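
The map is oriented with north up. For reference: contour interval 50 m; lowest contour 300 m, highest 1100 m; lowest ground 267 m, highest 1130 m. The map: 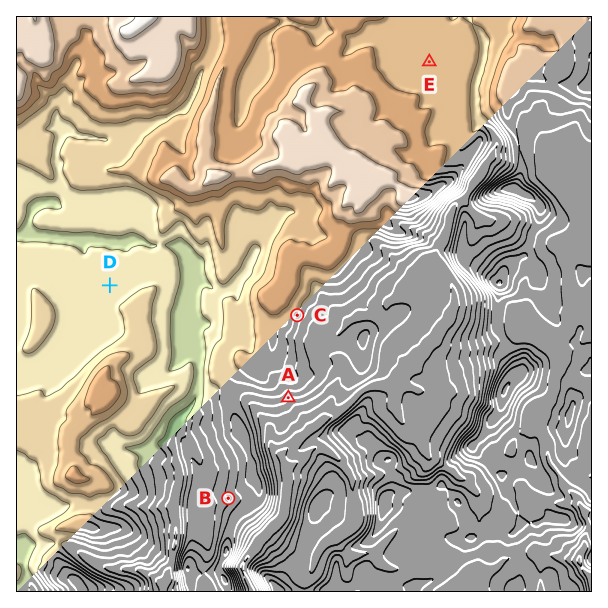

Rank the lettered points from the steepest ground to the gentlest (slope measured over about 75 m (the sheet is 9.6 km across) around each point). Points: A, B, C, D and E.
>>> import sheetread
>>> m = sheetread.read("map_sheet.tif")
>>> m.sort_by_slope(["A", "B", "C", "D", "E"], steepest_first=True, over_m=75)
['C', 'A', 'B', 'D', 'E']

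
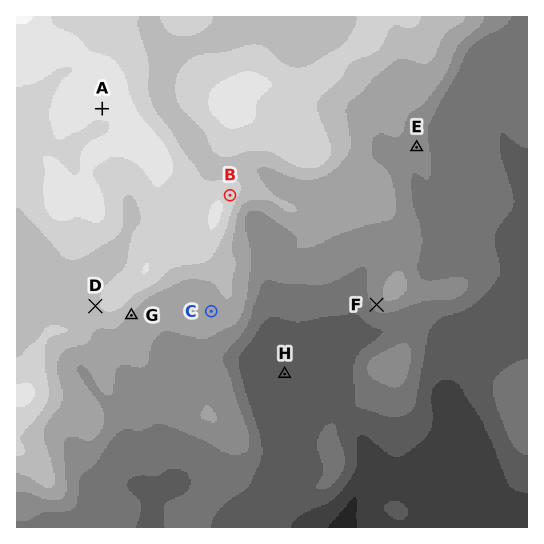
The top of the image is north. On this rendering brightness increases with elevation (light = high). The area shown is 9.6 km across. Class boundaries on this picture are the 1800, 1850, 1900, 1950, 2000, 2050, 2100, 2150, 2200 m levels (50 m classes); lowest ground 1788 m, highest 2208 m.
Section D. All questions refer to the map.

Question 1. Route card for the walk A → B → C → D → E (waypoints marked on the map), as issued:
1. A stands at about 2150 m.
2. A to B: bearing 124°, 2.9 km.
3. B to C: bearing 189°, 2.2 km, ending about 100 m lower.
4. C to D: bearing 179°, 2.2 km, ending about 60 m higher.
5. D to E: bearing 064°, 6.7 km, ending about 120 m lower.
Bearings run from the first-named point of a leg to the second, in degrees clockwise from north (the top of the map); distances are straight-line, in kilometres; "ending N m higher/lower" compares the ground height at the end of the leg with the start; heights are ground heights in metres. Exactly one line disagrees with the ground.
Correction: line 4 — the bearing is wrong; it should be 273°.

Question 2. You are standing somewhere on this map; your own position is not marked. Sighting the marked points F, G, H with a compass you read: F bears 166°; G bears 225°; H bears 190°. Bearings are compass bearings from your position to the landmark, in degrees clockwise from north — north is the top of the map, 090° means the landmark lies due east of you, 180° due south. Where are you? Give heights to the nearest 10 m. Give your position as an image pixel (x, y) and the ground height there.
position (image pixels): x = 330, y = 117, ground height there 2080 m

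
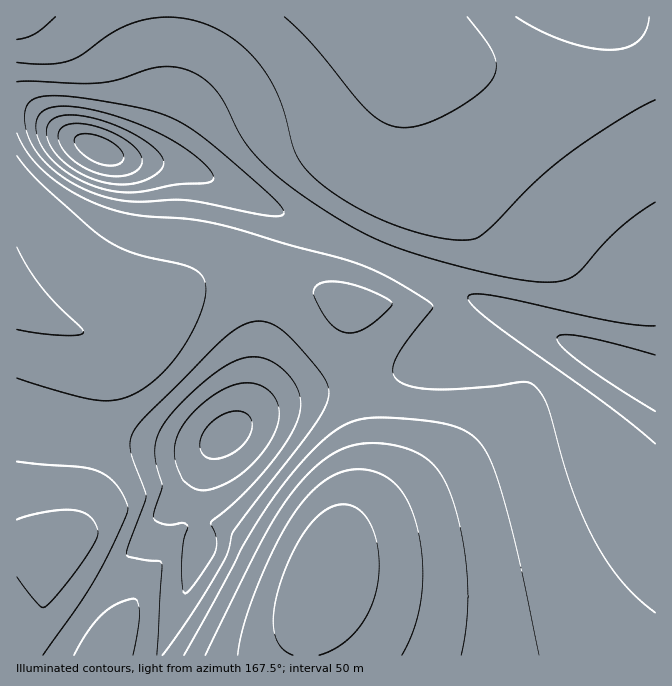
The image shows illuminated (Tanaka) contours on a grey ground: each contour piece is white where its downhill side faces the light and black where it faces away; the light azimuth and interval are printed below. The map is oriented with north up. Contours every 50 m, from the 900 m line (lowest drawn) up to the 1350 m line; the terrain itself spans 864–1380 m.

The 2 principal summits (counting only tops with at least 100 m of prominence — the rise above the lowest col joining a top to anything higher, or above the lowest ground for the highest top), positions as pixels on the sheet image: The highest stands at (98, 148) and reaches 1380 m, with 516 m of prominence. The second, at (225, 435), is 1267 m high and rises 182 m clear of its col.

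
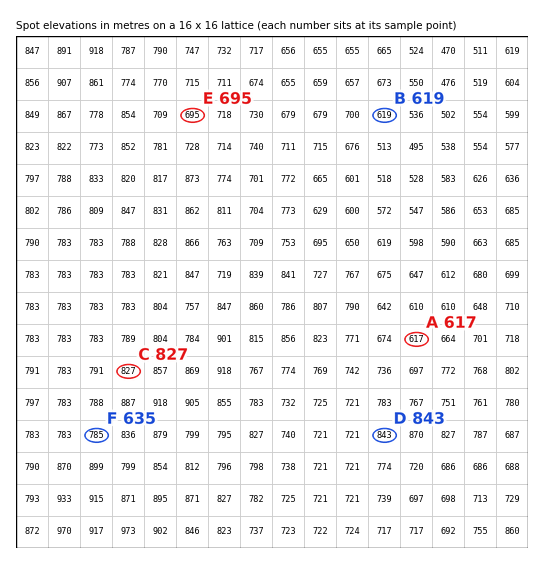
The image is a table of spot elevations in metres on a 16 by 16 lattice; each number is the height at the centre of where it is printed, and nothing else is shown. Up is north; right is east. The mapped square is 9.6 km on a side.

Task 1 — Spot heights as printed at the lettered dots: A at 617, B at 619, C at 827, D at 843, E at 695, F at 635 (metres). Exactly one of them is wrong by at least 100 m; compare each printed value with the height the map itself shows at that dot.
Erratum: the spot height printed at F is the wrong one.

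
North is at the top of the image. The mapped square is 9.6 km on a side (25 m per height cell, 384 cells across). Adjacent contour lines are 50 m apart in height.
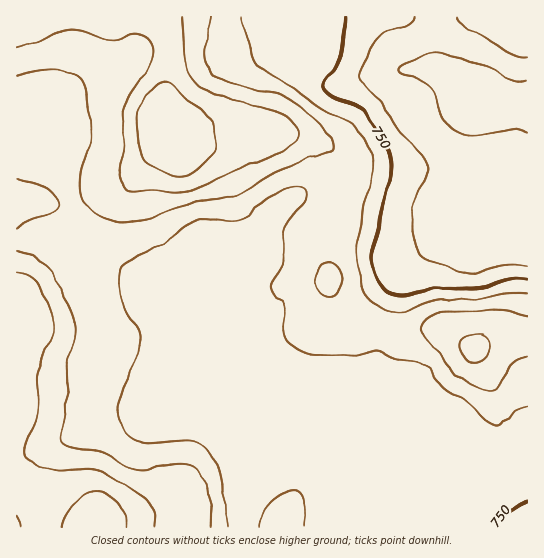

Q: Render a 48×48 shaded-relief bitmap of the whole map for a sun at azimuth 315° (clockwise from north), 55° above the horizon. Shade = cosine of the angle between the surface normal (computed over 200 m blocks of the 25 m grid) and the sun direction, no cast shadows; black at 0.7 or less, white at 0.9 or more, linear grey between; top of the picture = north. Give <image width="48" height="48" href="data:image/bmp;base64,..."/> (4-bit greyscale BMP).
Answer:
<image width="48" height="48" href="data:image/bmp;base64,Qk32BAAAAAAAAHYAAAAoAAAAMAAAADAAAAABAAQAAAAAAIAEAAATCwAAEwsAABAAAAAAAAAAAAAAABEREQAiIiIAMzMzAERERABVVVUAZmZmAHd3dwCIiIgAmZmZAKqqqgC7u7sAzMzMAN3d3QDu7u4A////AJmau7qXZniZdTWKy6h4mZmId4iZmZmId5mavLuYd4iZdTV6vLmIiamId4iZmZmId5mavMupiJmphUV6u7qYiamYh3iJmYiHd6qqvMupmqqqhkV6u7qYiZmZiIeImZiHd6q7vMuqq7u6l1WKqqqZmZmZmYd4mZmHd6q7zMuqvMzLqGaKqpmZmZmImZh4mqqYd4mavMuqq83MqHeKqpmZmZmImqmIiqqYh3d5q7upq8zMuYiaupmZmZmYmaqYmaqpiGVniaqZmrvMupmauqmZmZmZmaqpmaqZiFVWeJmYiaq7qpmZq6qpmZmZmZmZmamIiGVVZ4iIiJmqqZmZmqqqmZmZmZmZiZl2Z3ZVZ3eHd4iZmZmZmZqqqZmZmZmYiIh1ZndmZ3d3d3iZmZmZmZmZqZmYiImYd3dlVndmZ3iHd3eJmZmZmZmZmZiId3iZhmZlZnZmZ3iHd3d4mZmZmZmIiHeId2eal2ZVZmZVVniHd3d3iZmZmZh3Zmd4iHeJmXZUVnZUVniId3d3iZmZmZh2ZmZ3iYd5qpdlVodURXiIh4iHiZmZmqmYd3ZniamZq6mGZ4hlVniZiIiIiJmZmrupmId3iru7u7upiIh2ZniZmZmIiJmZmru6mYiJm97t3NzLqoh2Z4iIiZmZiIiZmaqqmIiZrO//7u7cu4h2eIiIiZmZmIiZmZqql3d4rN//7v/+3Jh2eIiHeJmZmYiaqqqqmGVnms3u3e//7amHiJiHd4mZmZmau7u7qWVGiavMzN7/7rqYiIiHdniJmZmaq8y7unRFeJqqqqzN3bqYiId3ZVZ4mZmZqry7qnQ0Z4mZmZqru5mYiId3ZVVWiZmImru6qYUzV4iZmZmZmYiIiIh3ZlRFZ4h3ibu7qoUzRniZmZmZmHd4iIiHZmVEVmdmebzLqpZDRniJmZmZiIiIiJiHZmUzNFVVV6u7upZERWeImZmIiJiImZmYZVUxEkVDRXmrqpZDRWeIiZmIiJmZmaqpdlUyATRDI1eaqpdDRWZ4iZmYiKmZmqu7l2ZUISNEIiRomZdDNWZ3iZqpmZmZmrvMuXd3UzNEMhJGiZdURWd4iaqqqZmZmavNy4iIh1REQyIkaIhlVniImaq6qpmZmavN3Jd4iHdmZUM0aIhmZ4iZmqu7qpmZmaq83KdniIiHd3ZVaJhmeImZmqq7upmZmZq83bh2eJmZmZh3ial2eImZmaqqqpmZmaq97sqHiJqqqqmImrqHeImImZqqqpmZmaq9/+uZmau7u7qYmrqYiJmIiZmZmZmZmZq87/ypmru8zLqYmaqZmZmYiZmZiJmZmZqr3/2oiau7u7qYh3iImZmZiJmYh3iIiZmZve2neJqqqqmYdlVniZmZiIiIdlZneIiIm9ymVoiZmYiIdlRFZ4iIiIiHdlVWd4iHibuWVWeIiIeIh2VEVmd4h3d3dlVVZ3d3eJqWVWd4iIiIh2ZVVVVnd3d4d2VVZnd2Z5mGVWZ4iZmYh2ZndmVniIiJiGZmZ3d2Z4mGVmZ4iZmYh2Znh2ZniIiZmQ=="/>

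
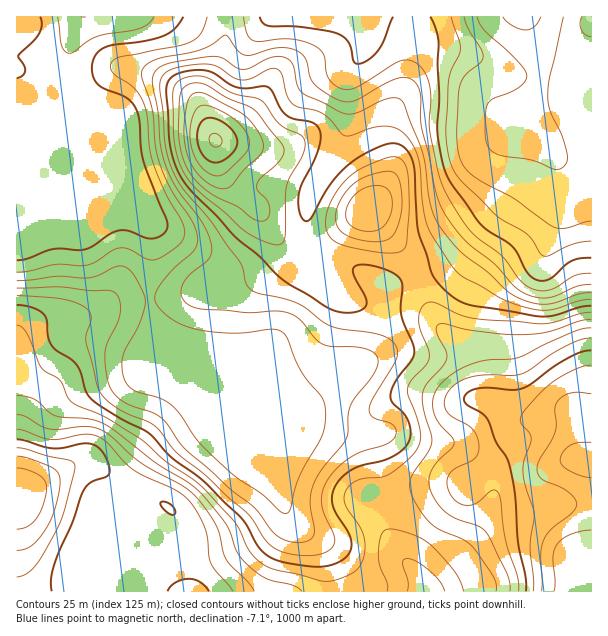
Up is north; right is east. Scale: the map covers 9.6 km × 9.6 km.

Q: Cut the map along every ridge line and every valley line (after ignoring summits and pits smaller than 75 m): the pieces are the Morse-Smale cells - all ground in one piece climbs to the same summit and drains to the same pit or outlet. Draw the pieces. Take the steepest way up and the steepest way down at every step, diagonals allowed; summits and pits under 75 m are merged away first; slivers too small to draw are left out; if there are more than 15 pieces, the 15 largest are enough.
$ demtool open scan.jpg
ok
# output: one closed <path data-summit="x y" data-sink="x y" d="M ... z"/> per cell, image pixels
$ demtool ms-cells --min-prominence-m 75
<path data-summit="570 555" data-sink="524 17" d="M591 16l-65 1 12 48 0 39-20 48 0 13-6 24-10 18-49 53-12 8-55 20 0 26-2 15-8 19-14 16-48 34-113-48-2 1 37 39 50 122 6 9 28 25 4 6 4 17 2 23 262-1z"/><path data-summit="17 486" data-sink="524 17" d="M150 301l-31 1-32 14-43 4-18 8-7 8-3 11 0 244 313 1-1-23-4-17-4-6-20-17-14-17-50-122-59-60-13-8-13-13z"/><path data-summit="215 140" data-sink="524 17" d="M363 16l-137 1-2 30-4 15-16 31 0 18 13 33 0 12 6 18 6 9 31 29 17 25 5 14-10 14-21 13-38 6-36 12-27 4 1 9 13 13 19 12 17 16 114 48 48-34 11-11 6-11 7-28 0-15-13-18-13-10-37-18-11-13-5-12 0-22 3-11 30-48 6-13 3-17-1-39 4-12 12-16 3-14z"/><path data-summit="368 210" data-sink="524 17" d="M525 16l-161 1 3 16-1 12-4 8-10 13-4 12 1 39-3 17-6 13-30 48-3 11 0 22 5 12 11 13 45 23 16 19 5-9 45-15 19-11 55-62 9-24 1-22 20-48 0-39z"/><path data-summit="215 140" data-sink="83 17" d="M225 16l-144 0-9 23-4 14 0 22-2 9 0 11 4 10 10 9 6 1 23 25 23 57 18 25 0 78 27-4 36-12 38-6 21-13 10-14-5-14-17-25-11-8-20-21-6-9-6-18 0-12-13-33 0-18 16-31 4-15z"/><path data-summit="17 486" data-sink="83 17" d="M65 90l-32 30-17 6 1 220 3-13 15-9 16-5 36-3 32-14 31-2 0-78-18-25-23-57-23-25-6-1-10-9z"/><path data-summit="570 555" data-sink="83 17" d="M80 16l-64 1 1 109 4 0 12-6 33-31 2-14 0-22z"/>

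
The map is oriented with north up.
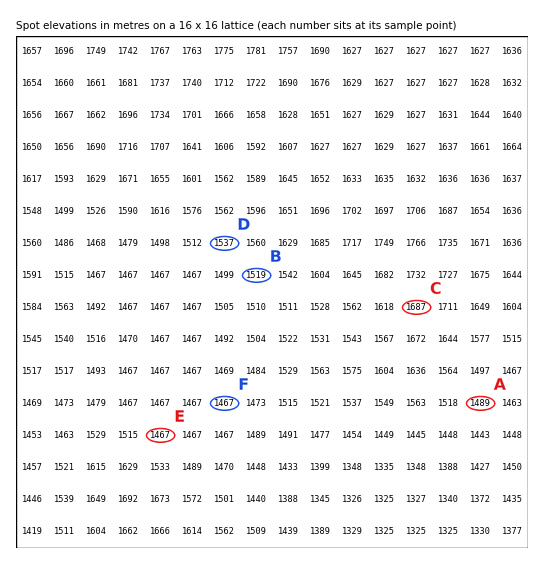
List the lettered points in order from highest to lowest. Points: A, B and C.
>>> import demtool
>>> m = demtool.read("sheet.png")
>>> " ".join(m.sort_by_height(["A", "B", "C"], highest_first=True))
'C B A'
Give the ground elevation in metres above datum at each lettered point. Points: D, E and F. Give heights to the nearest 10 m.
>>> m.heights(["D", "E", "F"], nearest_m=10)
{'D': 1540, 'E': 1470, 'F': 1470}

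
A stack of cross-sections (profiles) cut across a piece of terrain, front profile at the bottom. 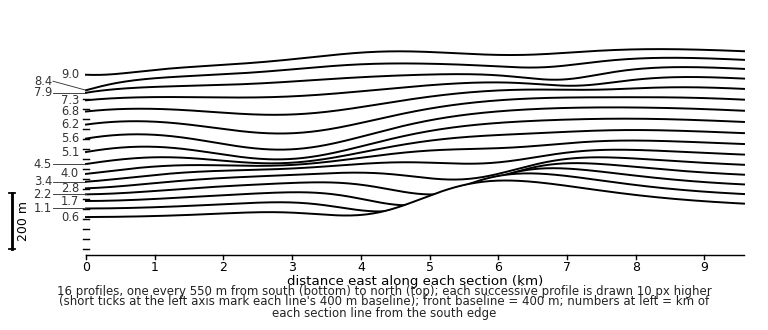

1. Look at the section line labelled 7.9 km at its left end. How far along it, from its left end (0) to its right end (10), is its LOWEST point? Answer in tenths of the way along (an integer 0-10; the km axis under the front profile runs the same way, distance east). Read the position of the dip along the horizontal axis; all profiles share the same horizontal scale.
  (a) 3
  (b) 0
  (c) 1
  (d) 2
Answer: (b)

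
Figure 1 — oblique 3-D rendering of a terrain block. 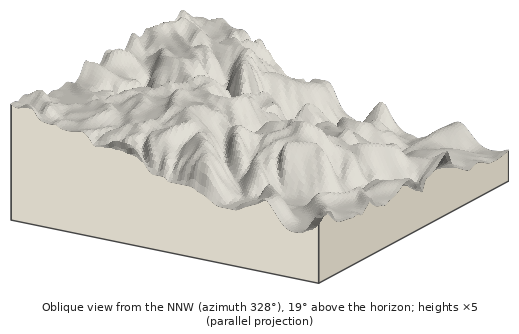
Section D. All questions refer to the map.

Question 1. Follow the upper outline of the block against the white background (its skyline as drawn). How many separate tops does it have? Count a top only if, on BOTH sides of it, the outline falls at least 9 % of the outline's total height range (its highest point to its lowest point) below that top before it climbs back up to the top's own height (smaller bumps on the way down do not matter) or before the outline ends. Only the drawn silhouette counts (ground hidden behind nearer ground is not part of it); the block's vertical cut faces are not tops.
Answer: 3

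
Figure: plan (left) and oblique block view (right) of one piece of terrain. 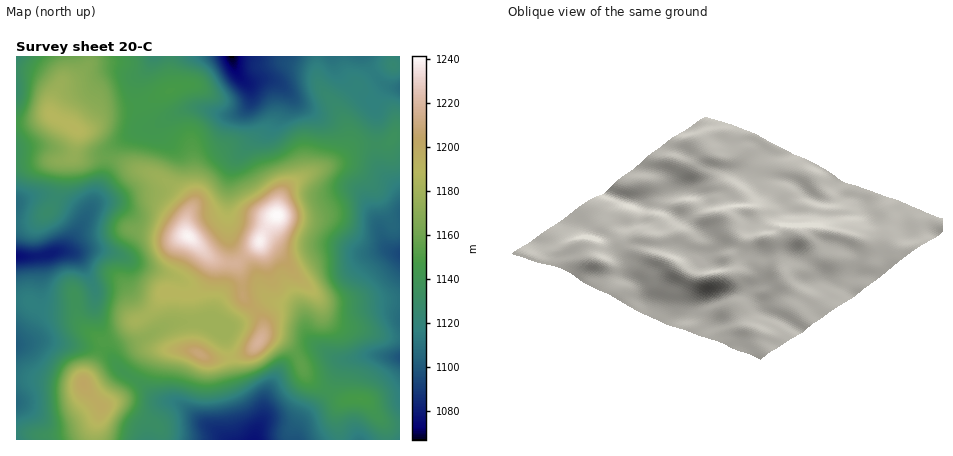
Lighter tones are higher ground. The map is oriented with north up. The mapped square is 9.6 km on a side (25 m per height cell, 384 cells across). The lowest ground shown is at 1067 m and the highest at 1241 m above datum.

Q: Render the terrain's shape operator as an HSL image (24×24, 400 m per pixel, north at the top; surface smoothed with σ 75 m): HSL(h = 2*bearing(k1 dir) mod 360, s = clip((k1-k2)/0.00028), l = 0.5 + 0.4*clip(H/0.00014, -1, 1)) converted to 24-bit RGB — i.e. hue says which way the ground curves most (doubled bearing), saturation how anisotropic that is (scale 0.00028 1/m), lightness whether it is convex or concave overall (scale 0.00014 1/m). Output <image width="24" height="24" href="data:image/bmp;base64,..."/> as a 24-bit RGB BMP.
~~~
<image width="24" height="24" href="data:image/bmp;base64,Qk32BgAAAAAAADYAAAAoAAAAGAAAABgAAAABABgAAAAAAMAGAAATCwAAEwsAAAAAAAAAAAAAo7rikoXidxrWtH6FzaqS7fCNKn2NOj+abouxu8ixd5GoVkWRgUplkIhqX4GHN1yVvJqXgl2ddViSt6NwtrdqTy9eoLtqns2nj4xYai9WjSh4yslqmbd29+HUujlmFHx0UbeqspqNojNXURcXb34wbI1CYY1VMldhjX5ImG9LRFJdyK6CtWBTQ22PmOysa6y7eHtONzZrdzWk59WtediLsuzi69L5RSP2ZTknWT4VZQ8ZrnFeiaBxZZ9QOpU3IzRWklRtsFhAP6tfWNaqsqTeqcDpqNO/aVGBgoygK1CdG0DH7+Lc1/TZLtOafSAzjgA5qjBYlEqDd2COu4xMmKpEmopLmZsoBi0eKEV41b2poejJOr3AX5x1h6JiqnZjk2KhiZKdQl2UDaS1zvXW9trVkw5KOwkjlzM5o1JPkktJdTtl2eWgwNT3qVf7+HB4C6kzADMxp/CflMmiTFuBXIRQeZlmhZ5um1dbjYlaVXhlKYMxV3AAlFMArxw1aTGPkKTKkpTw0c3+zNf/zfb+a1byZgD4/8z2+tHxAICbE/9jiEs9bCcol5c3ZngjbGMbgHwikpRhZ3FZckpTkKJag82dljm6szp1a9FBJoU3Spk2b68xsW8fbyoxJEpTw9BC/8zNjYTnKEqBhiRfYrBohLC7iofGkrXYan7TjJeAX3ucWGWgjciHRr2RaxGRt8HX1cDerl6sU3lHeoU9g4NGfF5bXTA2GIcS5fiP3maIRCJrkTuSmuCEQa2sdaKXlIRpdFBjm6ijVmmha1SOxdeGLY+UIx5ps9qDkkeD32eHm3ShdX+omHZmTElrmVy+mO+0k446zmQxfRx1Vsxyv/XRM0W5a2ubgGOOgG2WpKeuUEitZmDA3+vccBaqNiNwoNxuNzmKx6auwZrIn0inuTNRiYxKMrNDvMlYgEVysHF3cULPzP/mYLzGUjWQoWeok2afeHyWkIe6XVe/YanN0KKVfgCcstLjmNDETSd3oFQenUgAWi4erY1Fe8mVZtDPpVxDjaA2RIhuo/W9wMRXgUk9N0ZQeWtii315dYOIMzAAJTMAHDADRTEJP1giqZ4VYicAOBoVqiRZ4LGRW5qcnPLCjO32ZBvt/xGjseOXNtR6MtczdkNZsXZoPz1hWnFLcIVXf2ZFoonWzLKOJ4JXMZN9QF2byiu00piYJKfnMGfq8Nvv2OXzyvvpRzKKHRBM5Jfo9tXW5LxYMm4iOl4/oWY8b1xJTKt/WUaHq2xuimjE4LDJmZXEK6ClIGGBOWvQ6+DrZjnDI4GGhb2S+vTRooo3XTNjIiBjgJE69Id39OLXh8PjEDy4sXy+nbS+SY6nSDVmhq98Tn97vaKO0pCcjFWQJ1xcHFw1l3oerD0yOrVhIJZm982634GSLofBCh27ZaDr69ny8vDZzIHfOhB5fIeguaOgfyqJjU9wX55SbnsyZ3capXAVq24oKUonJz06aIQ6XcZEhKtfLodKHNIp79S+Pz+XJT1tNH1XaKFN/97M2wAxSTgpXZ87g1xAhjWFj66skGianmjJyluxv6puwYWBXIK7Em+chMrLk8/OktHVgdHfR6i1zMNhmkyALUxpZHZ8Npxf1rBo/3zY5qDyrm/ESliHYJ6eb2GLo19fWk+vpJ/dvazn1qPidIrWMG/nZdfjkdPUc7+qhTlDeFQ5xMhAeEdFQGVJOYNUVpZogG5Sso1TuoJy34zauF/VkGeidlKJo6+LeXFLfHUig2gf0bFIw7lNHow3KH44d3s4eFg2e01QjJdwqrd6VGKhioC0SqOfPm9CUG5tuK+FnJN3lFJhplRqn3enYVe9xJeUjDHUw4epktnOotvZu6vZypPTOG2IW3R0cYFpYZGJiKyho8KlR4SgSqKul07HvG2qNYhygK9xoFRmjEJSrKF1fqeTRD+C17KUNxCr8OPblsm0dqOAh11swpZ6V0ifa1uOkHhyd5NMWZUniGQTdVUVHaASGU1MtG1ijqd4Q2k4iyUhl69Shbx2h1lZS0Vnp9V8FyVD5eubwotjhIFae2Vlt8KLVkSLZV2TmHaktoiuuWSweKPFwfnuaJvwLxFsg6BXm2pNYCJRr7pshs2UmmNjiVtmY5yJgMRAN4uVcsRh05qao4KobJhqnLdqbkFyVIdzY3eglo6pkaDP2u7sj9WlLgU1eyVIc4pIfE1ESFqVr9iiZ6BokF+Dipafj0du0402fI7BdKiiprR9tm62zJu2dnO7aGDIgrG/NG2StrV9Xqs5ydodomMlHAEysY2TgXGqhZy3R3ezv8uPdFuagJ6UeWWWhFDH3ufn"/>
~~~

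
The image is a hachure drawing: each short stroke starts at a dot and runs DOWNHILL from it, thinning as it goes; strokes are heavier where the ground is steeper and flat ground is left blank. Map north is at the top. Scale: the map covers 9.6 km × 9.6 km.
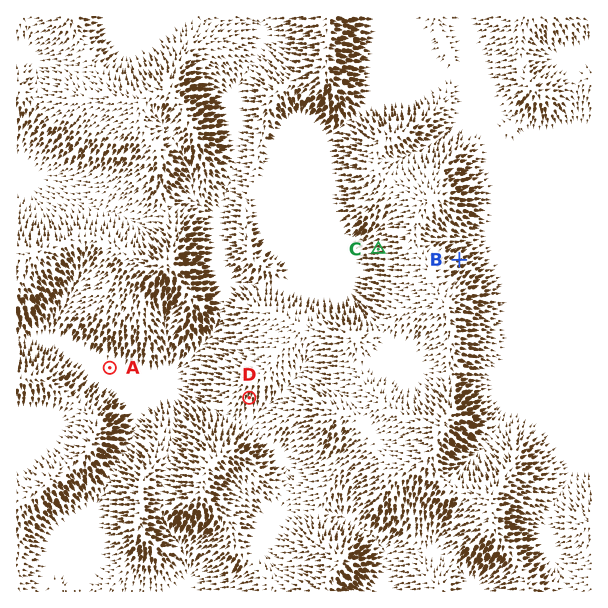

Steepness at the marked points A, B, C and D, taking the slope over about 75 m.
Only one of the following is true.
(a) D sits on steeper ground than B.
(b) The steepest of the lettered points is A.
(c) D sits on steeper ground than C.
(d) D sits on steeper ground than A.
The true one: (d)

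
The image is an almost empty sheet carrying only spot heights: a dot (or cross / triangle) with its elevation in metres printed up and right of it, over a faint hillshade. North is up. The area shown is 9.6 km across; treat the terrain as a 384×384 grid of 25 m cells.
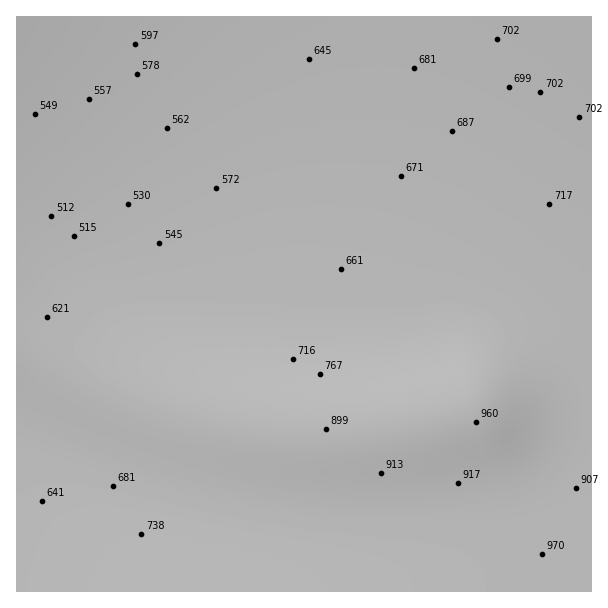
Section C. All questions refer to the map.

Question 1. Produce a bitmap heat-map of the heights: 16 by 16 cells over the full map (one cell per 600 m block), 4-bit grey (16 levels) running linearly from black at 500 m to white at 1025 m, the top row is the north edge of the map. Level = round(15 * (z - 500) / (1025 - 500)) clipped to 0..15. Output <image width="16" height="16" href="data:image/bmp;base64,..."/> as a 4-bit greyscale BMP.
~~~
<image width="16" height="16" href="data:image/bmp;base64,Qk32AAAAAAAAAHYAAAAoAAAAEAAAABAAAAABAAQAAAAAAIAAAAATCwAAEwsAABAAAAAAAAAAAAAAABEREQAiIiIAMzMzAERERABVVVUAZmZmAHd3dwCIiIgAmZmZAKqqqgC7u7sAzMzMAN3d3QDu7u4A////AGZ4mqvM3e7uVWeJmrvM3d1FVniaq7zMzDRWeJq8zMy7NGeJq7zN3LpFZ3iJmrvMqVVVVWZ3iaqZQzMzRVZniIghEiM0RWZ3dxERIjNFVmZ3ABESM0RVZmYRESIzRFVmZhERIjNEVVZmIiIjM0RVVmYiIjM0RVVmZjMzM0RVVWZm"/>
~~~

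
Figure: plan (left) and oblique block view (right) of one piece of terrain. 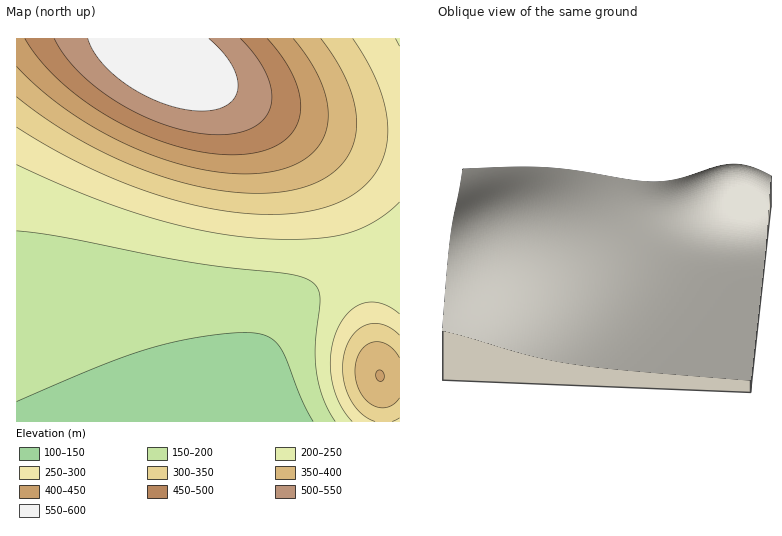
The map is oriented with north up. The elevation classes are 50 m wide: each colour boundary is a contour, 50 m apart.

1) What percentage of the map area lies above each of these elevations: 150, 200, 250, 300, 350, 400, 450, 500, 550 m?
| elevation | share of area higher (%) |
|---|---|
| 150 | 87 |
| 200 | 66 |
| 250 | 52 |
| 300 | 40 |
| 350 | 30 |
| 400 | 22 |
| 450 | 16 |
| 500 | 10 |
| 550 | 5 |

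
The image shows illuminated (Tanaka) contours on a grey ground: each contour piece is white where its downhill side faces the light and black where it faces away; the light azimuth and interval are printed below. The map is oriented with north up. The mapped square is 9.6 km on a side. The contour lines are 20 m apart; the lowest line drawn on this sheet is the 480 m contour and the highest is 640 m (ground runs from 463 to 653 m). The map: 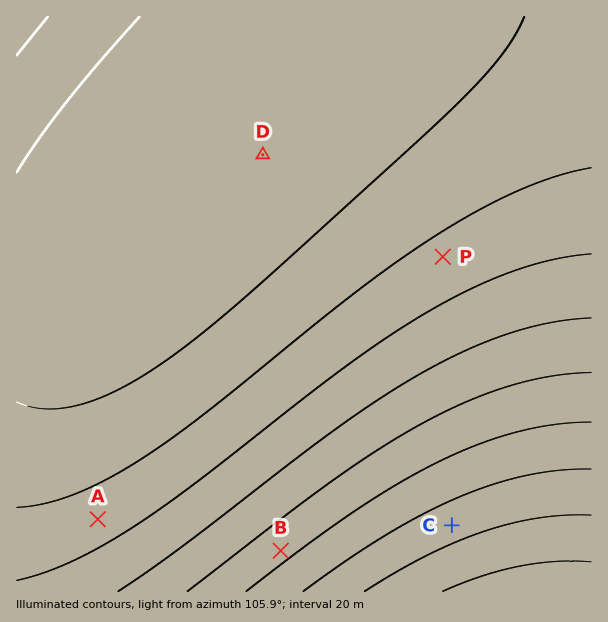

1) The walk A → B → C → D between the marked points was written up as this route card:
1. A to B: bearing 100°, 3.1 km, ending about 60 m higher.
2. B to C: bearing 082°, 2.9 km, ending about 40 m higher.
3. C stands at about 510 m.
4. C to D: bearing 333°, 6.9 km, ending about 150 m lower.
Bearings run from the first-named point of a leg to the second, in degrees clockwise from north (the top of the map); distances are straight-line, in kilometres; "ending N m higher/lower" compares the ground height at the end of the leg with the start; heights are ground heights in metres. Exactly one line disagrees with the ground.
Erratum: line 3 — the height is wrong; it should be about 610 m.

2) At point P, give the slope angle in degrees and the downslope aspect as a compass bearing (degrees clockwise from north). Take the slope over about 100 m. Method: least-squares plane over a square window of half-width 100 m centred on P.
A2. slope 1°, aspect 329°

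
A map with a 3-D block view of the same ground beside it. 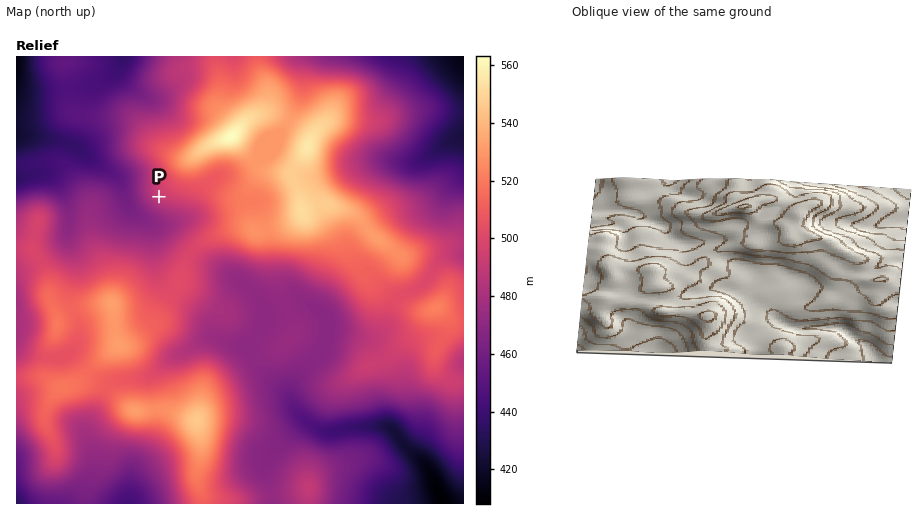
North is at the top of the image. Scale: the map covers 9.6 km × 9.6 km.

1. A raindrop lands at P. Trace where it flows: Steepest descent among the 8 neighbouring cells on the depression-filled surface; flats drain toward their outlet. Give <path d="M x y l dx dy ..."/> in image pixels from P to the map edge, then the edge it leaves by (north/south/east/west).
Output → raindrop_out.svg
<path d="M159 197l-16 16-7 0-9-8-2-6-2-12-5-8-8-8-8-5-24-18-7-4-7-2-3 0-1-1-17-2-1-1-17 0-1-1-7 0"/>
exit: west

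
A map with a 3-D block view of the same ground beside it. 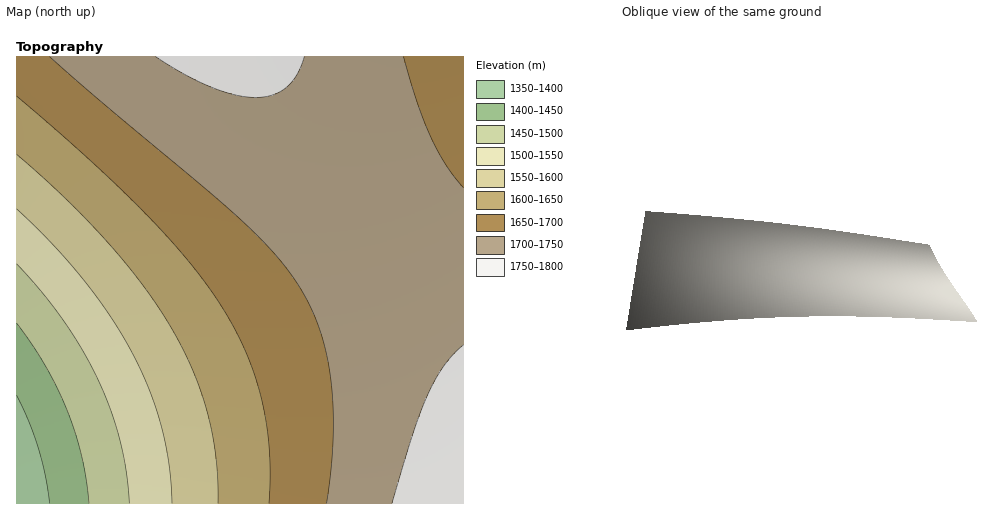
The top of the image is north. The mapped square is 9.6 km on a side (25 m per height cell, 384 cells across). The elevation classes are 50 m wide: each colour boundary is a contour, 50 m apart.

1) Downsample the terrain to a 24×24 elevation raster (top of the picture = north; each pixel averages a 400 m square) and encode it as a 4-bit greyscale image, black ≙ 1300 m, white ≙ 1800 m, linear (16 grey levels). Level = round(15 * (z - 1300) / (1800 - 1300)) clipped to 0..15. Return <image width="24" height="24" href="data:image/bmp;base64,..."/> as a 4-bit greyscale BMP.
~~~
<image width="24" height="24" href="data:image/bmp;base64,Qk2WAQAAAAAAAHYAAAAoAAAAGAAAABgAAAABAAQAAAAAACABAAATCwAAEwsAABAAAAAAAAAAAAAAABEREQAiIiIAMzMzAERERABVVVUAZmZmAHd3dwCIiIgAmZmZAKqqqgC7u7sAzMzMAN3d3QDu7u4A////ACNEVmeImaq7zN3u7yNEVmeImaq7zN3e7yNEVmeImaq7zN3e7jNFVneImaq7zN3e7jRFZneJmqu7zN3d7jRFZniJmqu7zN3d7kRVZ3iJmqu8zN3d7kRWZ3iZqqu8zM3d3kVWd4iZqru8zN3d3VVmeImaqrvMzN3d3VZneImaq7vMzN3d3WZ3iJmqu7zMzN3d3Wd4iZqqu7zMzd3d3XeImaqru8zMzd3d3XiJmaq7vMzM3d3d3IiZmqu7zMzN3d3dzImZqru8zM3d3d3czJmaq7vMzN3d3d3czJqqu7zM3d3d3d3MzKqrvMzN3d3d3d3MzKq7zMzd3d3d3d3My7u8zN3d3d3d3d3My7vMzd3d7u7t3d3My7zM3d3u7u7t3dzMuw=="/>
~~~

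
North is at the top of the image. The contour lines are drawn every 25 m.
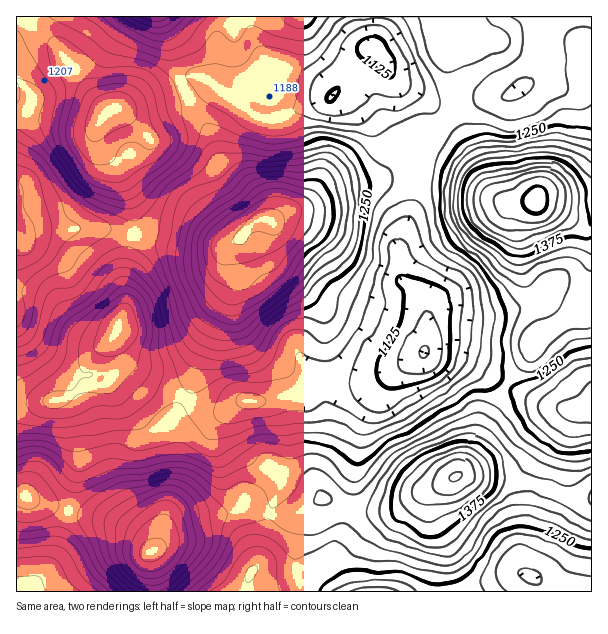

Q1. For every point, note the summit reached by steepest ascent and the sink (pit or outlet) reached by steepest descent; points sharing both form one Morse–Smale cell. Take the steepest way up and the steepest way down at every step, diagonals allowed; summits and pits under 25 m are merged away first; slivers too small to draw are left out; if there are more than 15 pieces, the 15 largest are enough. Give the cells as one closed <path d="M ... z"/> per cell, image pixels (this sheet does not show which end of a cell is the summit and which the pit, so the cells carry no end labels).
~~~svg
<path d="M407 152l-6 0-20 23-9 5-40 8-27 18-12 4-20 10-9-2-10 5-13 13-9 16 2 32-34 69-7 28-7 17 2 2 22 9 17 0 15-7 22 0 20-6 13-2 5-4 12-16 27 0 22 4 35-10 26-15 3-9 0-33-7-15-17-15-5-24 0-14 17-42 6-37-1-7z"/><path d="M426 158l-5 1-6 42-17 42 4 35 18 18 7 15 0 33-3 7 38 9 44 24 20-25 9-20 5-5 35-20 17-2 0-81-8-2-24-18-23-9-31 0-9-3-32-24z"/><path d="M428 352l-38 20-27 6-22-4-27 0-14 18-35 9 10 1 7 6 6 24 0 26-6 16 0 9-11 26 1 5 22 0 20-9 7-6 33 11 38 1 12-5 15-12 33-14 12-13 23-50 13-19 6-14-44-24z"/><path d="M18 16l-2 1 0 63 15 13 1 9-2 5 15 7 42 10 6 0 9-4-5 8 0 12 6 12 13 13 6 14 11 33 1 23 45 12 33 1 28-10 14-15 11-5-9-21-36-35-14-34-8-12-19-36-26 11-27 15-18 3-17-16-12-19-15-17-8-12z"/><path d="M372 49l-7 3-13 13-10 21-12 12-19 5-36 17-9 0-12-5-51-37-11-2-12 5 18 35 8 12 14 34 36 35 6 10 2 9 3 4 6 0 20-10 12-4 27-18 40-8 9-5 20-23 21 6 8-24 0-26-13-14-15-8-10-9-7-15z"/><path d="M591 16l-46 0-3 14 2 29-16 24-10 8-12 6-26 1-24 7 7 32 13 22 12 29 7 8 12 6 30 0 12 4 11 5 27 19 5 0z"/><path d="M470 475l-14 0-19 13-7 12 2 16 12 32-4 21 1 23 151-1-1-93-16 1-44-15-45-4z"/><path d="M96 228l-63 2-17 4 1 170 43-4 21-12 16-2-7-1-4-4-1-12 6-12 23-21 8-21 4-9-2-31 9-39-10-4z"/><path d="M114 336l-2 3 0 9 3 8 0 15-3 7-8 7-18 1-25 13 6 5 5 10 7 42-11 54 22 7 14 1 21 8 13 8 8 8 6 10 8-12 4-24 11-33 1-25-1-20-5-18 14-19 0-3-34-16-16-12-10-10-9-18z"/><path d="M135 235l-3 4-5 16-3 20 2 31-11 27 0 9 9 18 10 10 16 12 20 8 15 8 7-12 8-33 32-65 0-36 6-12-26 8-24 0z"/><path d="M186 398l-16 22 5 18 1 32-1 13-13 47-1 11 9-15 7-4 17-5 22-1 26-8 9 0 19 6 12-31 0-9 6-16-2-35-4-15-7-6-33 0-15 7-17 0z"/><path d="M32 108l-7 6-9 20 0 99 80-5 36 7 2-4 0-10-7-30-11-26-13-13-6-12 0-12 3-6-7 2-13-2-35-8z"/><path d="M509 385l-4 1-5 12-13 19-23 50-7 7 13 1 16 5 38 2 45 16 21 1 2-2 0-90-10 2-28-1z"/><path d="M159 16l-140 1 34 25 26 32 12 19 14 15 8 1 13-3 27-15 18-6 9-5-5-11-5-25z"/><path d="M251 508l-9 0-26 8-22 1-17 5-7 4-10 17-9 9 3 39 146 1 1-5-5-19-42 1 5-8 11-46z"/>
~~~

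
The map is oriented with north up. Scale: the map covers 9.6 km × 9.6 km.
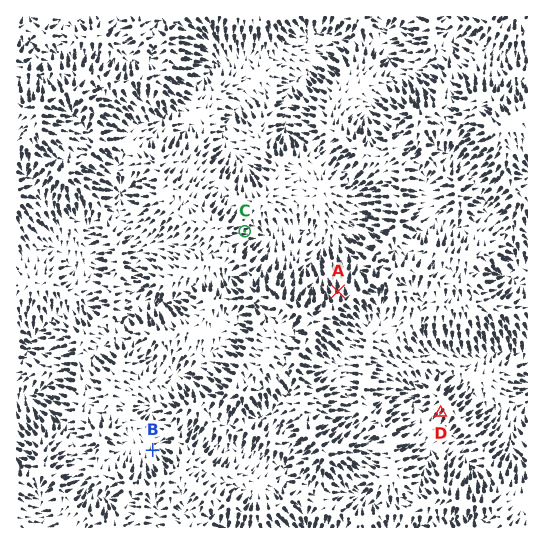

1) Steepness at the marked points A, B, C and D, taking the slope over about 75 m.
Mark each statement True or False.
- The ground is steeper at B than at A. False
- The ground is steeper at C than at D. False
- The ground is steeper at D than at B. True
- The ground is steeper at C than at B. True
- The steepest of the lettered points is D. False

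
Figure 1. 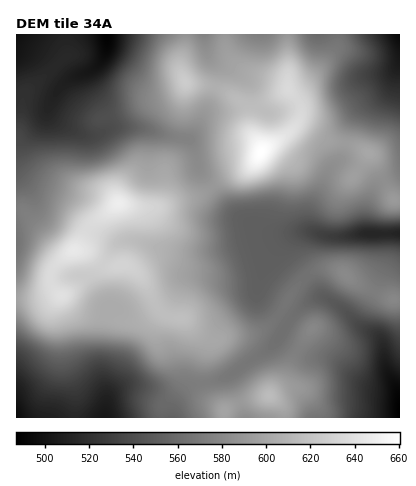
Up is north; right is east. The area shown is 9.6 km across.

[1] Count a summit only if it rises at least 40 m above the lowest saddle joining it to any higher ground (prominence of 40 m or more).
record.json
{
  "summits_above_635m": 2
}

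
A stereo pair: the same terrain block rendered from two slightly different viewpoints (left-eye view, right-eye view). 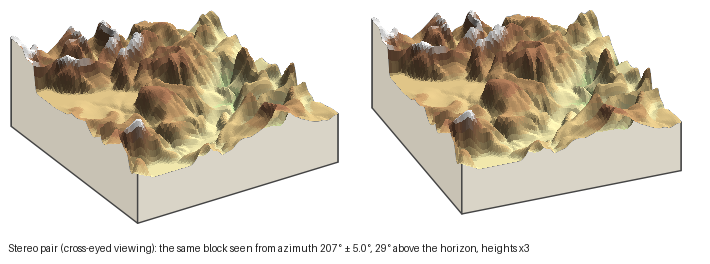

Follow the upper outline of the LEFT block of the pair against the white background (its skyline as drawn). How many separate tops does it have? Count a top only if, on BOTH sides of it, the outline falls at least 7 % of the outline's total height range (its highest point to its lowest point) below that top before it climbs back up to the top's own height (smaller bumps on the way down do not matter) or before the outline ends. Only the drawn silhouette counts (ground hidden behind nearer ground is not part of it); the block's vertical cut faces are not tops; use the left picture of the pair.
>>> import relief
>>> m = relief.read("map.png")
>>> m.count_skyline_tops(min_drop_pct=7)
5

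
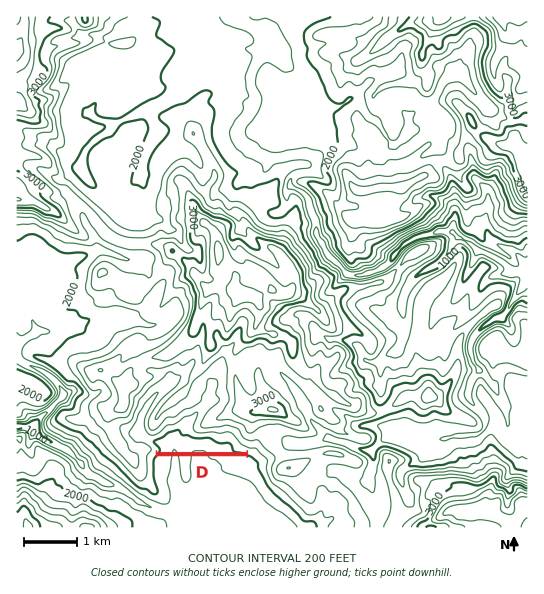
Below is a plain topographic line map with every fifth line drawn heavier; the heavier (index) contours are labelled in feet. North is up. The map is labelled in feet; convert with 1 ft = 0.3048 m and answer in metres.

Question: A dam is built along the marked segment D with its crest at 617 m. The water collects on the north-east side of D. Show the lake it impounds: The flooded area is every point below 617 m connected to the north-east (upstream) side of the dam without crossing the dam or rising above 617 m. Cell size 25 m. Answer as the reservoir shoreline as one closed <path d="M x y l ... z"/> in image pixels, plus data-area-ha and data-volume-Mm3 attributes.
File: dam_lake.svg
<path d="M181 428l-11 3-8 6-10 4 7 8 0 3 81-1-5 0-2-6-3-4-13 0-6-4-17 0-7-4-4 0-2-5z" data-area-ha="43" data-volume-Mm3="14.84"/>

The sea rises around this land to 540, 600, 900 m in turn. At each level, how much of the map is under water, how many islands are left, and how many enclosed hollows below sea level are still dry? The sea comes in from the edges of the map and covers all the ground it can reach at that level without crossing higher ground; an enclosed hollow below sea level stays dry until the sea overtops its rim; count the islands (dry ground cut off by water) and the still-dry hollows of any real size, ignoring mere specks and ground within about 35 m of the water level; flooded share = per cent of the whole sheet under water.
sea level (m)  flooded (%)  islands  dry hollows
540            19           0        0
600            34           0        0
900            89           2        0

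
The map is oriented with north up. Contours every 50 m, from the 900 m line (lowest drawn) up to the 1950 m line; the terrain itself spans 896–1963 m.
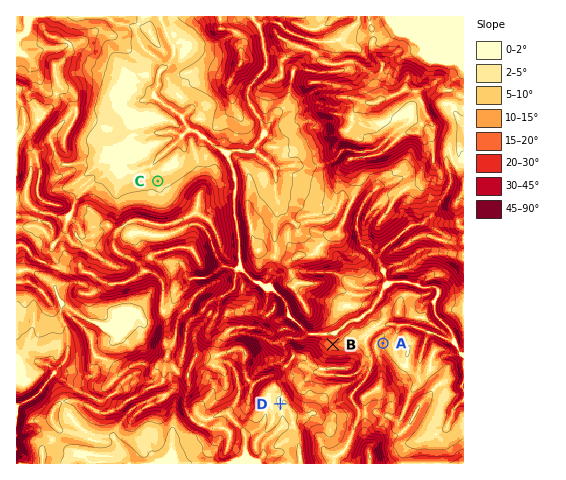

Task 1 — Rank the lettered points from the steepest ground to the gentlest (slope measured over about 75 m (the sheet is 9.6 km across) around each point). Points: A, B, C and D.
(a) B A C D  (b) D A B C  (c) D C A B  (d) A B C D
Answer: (a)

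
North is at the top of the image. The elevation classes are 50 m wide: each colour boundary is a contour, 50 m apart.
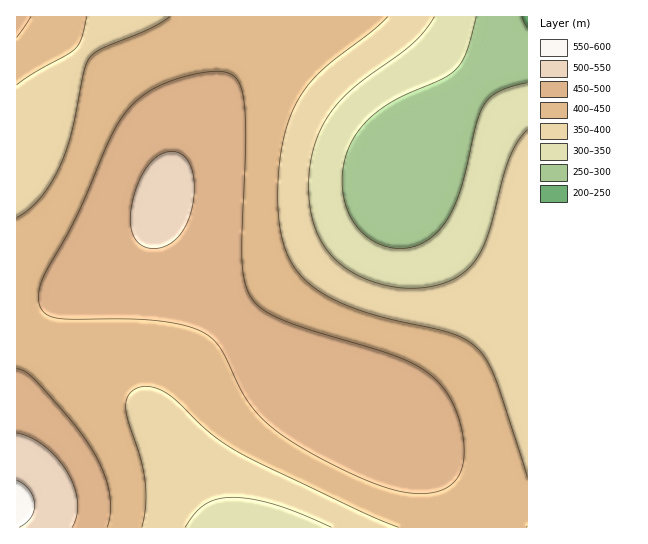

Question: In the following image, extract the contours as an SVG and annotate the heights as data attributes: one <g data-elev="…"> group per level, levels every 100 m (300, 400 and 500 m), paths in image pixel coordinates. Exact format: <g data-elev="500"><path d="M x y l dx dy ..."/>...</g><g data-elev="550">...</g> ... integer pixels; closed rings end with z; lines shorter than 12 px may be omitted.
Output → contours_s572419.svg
<g data-elev="300"><path d="M527 83l-28 8-9 6-6 8-8 18-11 52-8 24-11 22-12 14-9 7-10 4-9 2-11 0-10-2-10-4-16-13-12-19-5-24 2-24 9-22 13-18 19-16 18-10 39-17 13-9 7-8 4-9 10-36"/></g><g data-elev="400"><path d="M142 527l4-22-1-26-5-22-13-39-1-12 1-8 4-6 7-4 8-2 12 3 12 6 40 38 31 20 118 58 40 16"/><path d="M527 477l-32-99-8-17-10-13-12-9-14-6-77-18-24-8-20-9-16-11-13-12-10-13-7-17-6-31 0-39 6-37 10-29 10-19 15-17 53-42 16-14"/><path d="M17 85l16-11 33-19 9-6 7-11 5-21"/><path d="M170 17l-23 13-46 19-12 9-5 15-14 64-10 29-9 16-10 15-12 12-12 9"/></g><g data-elev="500"><path d="M72 527l5-12 1-13-4-15-6-14-11-15-12-12-14-8-14-5"/><path d="M146 247l13 1 14-6 9-11 8-16 4-20-1-20-5-14-5-5-5-4-12 0-12 7-11 13-7 18-5 21 0 18 5 12z"/></g>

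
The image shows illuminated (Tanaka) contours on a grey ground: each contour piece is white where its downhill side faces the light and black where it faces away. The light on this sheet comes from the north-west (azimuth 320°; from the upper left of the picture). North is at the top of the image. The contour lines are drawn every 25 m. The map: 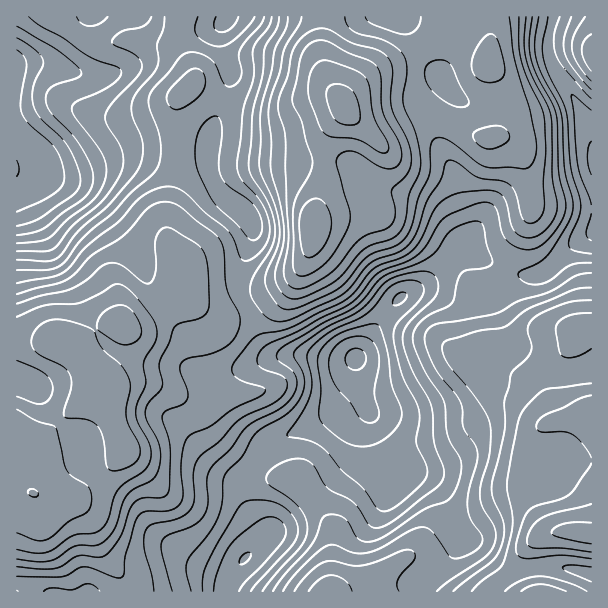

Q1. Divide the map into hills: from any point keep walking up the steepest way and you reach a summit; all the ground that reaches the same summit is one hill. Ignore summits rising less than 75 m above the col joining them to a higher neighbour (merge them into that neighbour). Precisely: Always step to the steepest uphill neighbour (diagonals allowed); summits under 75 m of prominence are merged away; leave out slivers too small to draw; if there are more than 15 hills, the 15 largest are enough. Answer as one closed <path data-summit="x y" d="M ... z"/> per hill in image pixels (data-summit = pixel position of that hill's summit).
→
<path data-summit="345 108" d="M552 16l-535 0-1 179 7-1 10-6 9-8 3-10 5 4 15 0 58-18 20 0 25 6 29 0 9-4 1-2 1 12 9 21 7 9 22 15 7 14 0 9-12 30-3 21 3 10 11 18 12 29 9 10 5 1 30 0 28 6 17-1 7-6 20-34 16-18 27-18 36-42 6 0 14 14 22 12 23 8 13 0 8-4 24-24 23-14 0-96-18-40-24-38-2-25 5-14z"/><path data-summit="33 494" d="M207 156l-1 2-9 4-29 0-25-6-20 0-58 18-15 0-5-4-3 10-9 8-17 9 1 386 10 1 15 8 183 0 4-11 9-15 26-27 0-8-14-21-8-19 0-8 6-12 24-27 63-30 16-11 7-10-2-35-20 3-28-6-30 0-5-1-13-15-22-52 0-9 14-36 1-15-7-14-22-15-7-9-9-21z"/><path data-summit="591 534" d="M591 235l-16 9-30 28-8 4-19-2-27-10-12-8-17-15-10 8-16 23-13 12-25 16-18 20-24 37 2 24 10 32-8 16-5 23-5 10-33 34-30 22-49 48-9 15-3 10 365 1z"/><path data-summit="591 54" d="M591 16l-37 0-6 19 2 25 24 38 17 40z"/>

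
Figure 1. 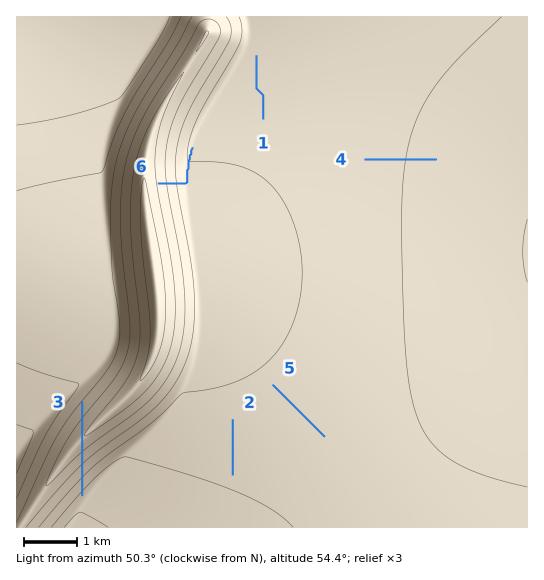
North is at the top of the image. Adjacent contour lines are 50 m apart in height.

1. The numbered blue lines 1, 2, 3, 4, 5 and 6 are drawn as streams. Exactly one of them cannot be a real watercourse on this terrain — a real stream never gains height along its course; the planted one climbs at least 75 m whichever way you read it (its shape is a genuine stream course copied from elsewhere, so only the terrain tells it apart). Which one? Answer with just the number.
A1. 3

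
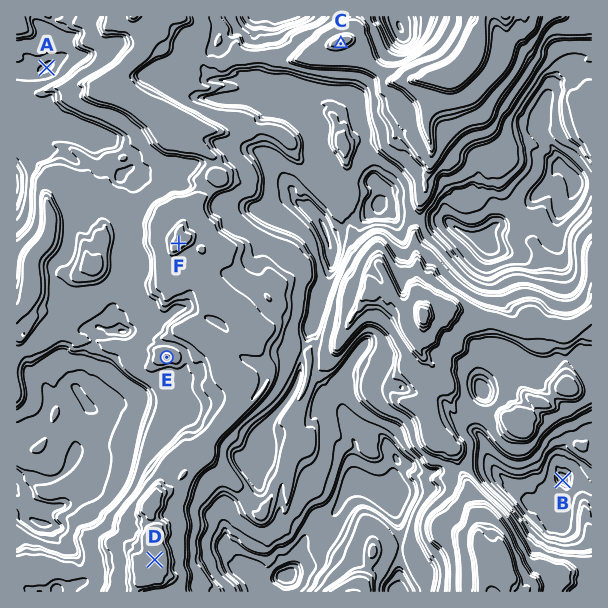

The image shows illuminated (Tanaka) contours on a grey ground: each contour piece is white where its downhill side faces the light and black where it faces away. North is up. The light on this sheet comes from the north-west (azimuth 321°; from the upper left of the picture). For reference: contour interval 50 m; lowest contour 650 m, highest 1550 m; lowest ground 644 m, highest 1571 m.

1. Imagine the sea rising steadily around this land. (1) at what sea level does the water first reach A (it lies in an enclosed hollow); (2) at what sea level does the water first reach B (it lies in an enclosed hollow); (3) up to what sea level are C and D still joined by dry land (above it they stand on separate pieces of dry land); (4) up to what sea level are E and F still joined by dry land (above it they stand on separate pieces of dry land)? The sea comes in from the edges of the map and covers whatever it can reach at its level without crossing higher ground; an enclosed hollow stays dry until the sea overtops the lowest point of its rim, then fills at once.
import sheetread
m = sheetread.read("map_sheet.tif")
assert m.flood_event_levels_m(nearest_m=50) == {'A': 950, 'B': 800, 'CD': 1100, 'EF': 1200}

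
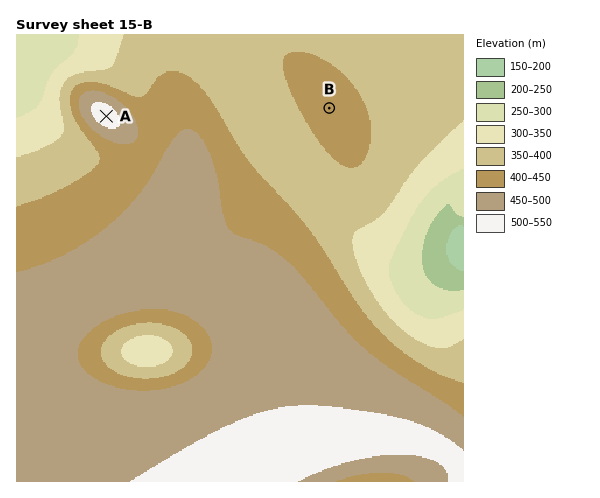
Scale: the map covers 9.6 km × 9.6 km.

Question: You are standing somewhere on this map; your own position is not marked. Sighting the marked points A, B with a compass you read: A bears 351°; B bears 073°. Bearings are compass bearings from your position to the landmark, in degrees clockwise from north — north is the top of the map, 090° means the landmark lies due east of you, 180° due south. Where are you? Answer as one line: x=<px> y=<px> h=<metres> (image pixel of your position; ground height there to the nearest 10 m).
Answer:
x=115 y=173 h=420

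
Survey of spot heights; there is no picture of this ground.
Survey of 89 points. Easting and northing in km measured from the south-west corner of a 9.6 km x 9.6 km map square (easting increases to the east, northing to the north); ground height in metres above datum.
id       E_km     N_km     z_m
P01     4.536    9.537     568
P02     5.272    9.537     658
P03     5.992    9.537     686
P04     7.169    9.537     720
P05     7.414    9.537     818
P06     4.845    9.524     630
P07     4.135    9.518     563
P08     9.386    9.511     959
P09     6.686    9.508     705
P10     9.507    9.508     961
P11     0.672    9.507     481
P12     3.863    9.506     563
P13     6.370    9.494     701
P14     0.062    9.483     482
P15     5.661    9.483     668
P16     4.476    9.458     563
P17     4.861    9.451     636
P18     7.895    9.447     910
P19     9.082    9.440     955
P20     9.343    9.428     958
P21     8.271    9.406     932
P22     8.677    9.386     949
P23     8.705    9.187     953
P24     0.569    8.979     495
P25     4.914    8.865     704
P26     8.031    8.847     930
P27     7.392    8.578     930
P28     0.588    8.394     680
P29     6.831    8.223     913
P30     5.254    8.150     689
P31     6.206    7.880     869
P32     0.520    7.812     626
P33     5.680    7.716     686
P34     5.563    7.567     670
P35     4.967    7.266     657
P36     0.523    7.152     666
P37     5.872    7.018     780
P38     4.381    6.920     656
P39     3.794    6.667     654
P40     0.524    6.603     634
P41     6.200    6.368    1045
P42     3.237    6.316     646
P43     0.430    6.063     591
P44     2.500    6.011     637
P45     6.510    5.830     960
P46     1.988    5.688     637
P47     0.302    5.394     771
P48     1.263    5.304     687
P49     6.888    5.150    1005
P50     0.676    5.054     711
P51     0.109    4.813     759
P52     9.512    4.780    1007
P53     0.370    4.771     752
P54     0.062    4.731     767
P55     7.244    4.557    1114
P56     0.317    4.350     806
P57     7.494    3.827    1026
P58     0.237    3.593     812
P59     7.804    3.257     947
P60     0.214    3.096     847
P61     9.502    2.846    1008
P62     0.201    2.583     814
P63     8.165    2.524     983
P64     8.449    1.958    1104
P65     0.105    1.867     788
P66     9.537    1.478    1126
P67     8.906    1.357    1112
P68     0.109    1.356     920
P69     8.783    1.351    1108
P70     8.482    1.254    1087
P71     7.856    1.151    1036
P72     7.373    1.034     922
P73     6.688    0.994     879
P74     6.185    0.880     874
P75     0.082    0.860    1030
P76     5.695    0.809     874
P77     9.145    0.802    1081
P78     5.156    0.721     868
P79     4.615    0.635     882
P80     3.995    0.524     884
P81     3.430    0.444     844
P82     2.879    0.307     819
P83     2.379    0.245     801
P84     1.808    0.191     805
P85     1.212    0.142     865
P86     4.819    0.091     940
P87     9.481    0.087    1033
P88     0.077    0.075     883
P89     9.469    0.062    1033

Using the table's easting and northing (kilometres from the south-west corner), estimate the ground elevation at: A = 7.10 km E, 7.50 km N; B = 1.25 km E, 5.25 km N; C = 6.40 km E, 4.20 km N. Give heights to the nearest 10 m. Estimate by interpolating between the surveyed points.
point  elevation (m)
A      920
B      690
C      1000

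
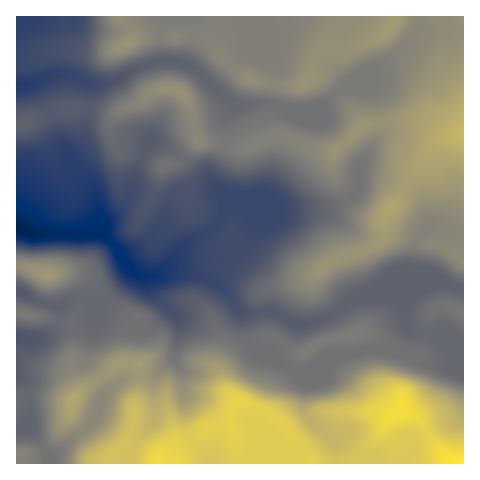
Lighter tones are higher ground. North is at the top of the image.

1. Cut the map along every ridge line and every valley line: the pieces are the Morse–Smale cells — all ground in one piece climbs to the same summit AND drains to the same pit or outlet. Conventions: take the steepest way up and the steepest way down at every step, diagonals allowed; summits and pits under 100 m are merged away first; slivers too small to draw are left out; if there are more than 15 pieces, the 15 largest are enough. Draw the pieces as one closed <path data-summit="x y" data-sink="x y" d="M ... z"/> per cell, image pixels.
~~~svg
<path data-summit="463 134" data-sink="17 228" d="M463 16l-341 0 8 15 2 11 9-5 10-1 29 1 19-2 5 2 16 19 24 21 7 3 36 7-6 3-4 16-5 13 2 13 4 5-18 4-15 7-9 0-19-6-17 0-4-6-3-19-5-16-7-9-9-4-19 3-13 11-27 12-25-5-6 29-11 13-1 6 7 17 17 19 4 7 1 13 3 9-1 10 15 16 11 18 14 10 10 1 16-4 33 3 23 12 19 24 18 2 11-3 29 14 33-9 18-16 20-3 17 0 5 3 32-14 19-4 19 7z"/><path data-summit="463 463" data-sink="17 228" d="M130 269l-1 5-5 7-16 17-13 7-14-8-8 1-12 7-7 0-14-3-20-11-4 1 1 172 447-1-1-174-19-7-19 4-32 14-5-3-37 3-18 16-33 9-29-14-11 3-18-2-19-24-23-12-33-3-22 4z"/><path data-summit="463 134" data-sink="17 85" d="M120 16l-103 0-1 69 16-1 24-11 11 0 21 10-1 26 18 5 8 0 23-9 17-14 19-3 9 4 7 9 5 16 3 19 4 6 17 0 19 6 9 0 15-7 18-4-4-5-2-13 5-13 4-16 5-4-35-6-7-3-16-13-24-27-5-2-19 2-29-1-10 1-9 5-2-11z"/><path data-summit="463 463" data-sink="17 228" d="M87 109l-26 0-35 14-10 2 1 103 17 6 67-2 1-10-3-9-1-13-4-7-17-19-7-17 1-6 11-13z"/><path data-summit="47 274" data-sink="17 228" d="M20 228l-4 1 0 62 24 11 21 3 12-7 8-1 14 8 13-7 21-24 0-5-10-18-17-18-68 1z"/><path data-summit="463 463" data-sink="17 85" d="M67 73l-11 0-24 11-16 3 1 37 9-1 35-14 26 0 1-26z"/><path data-summit="463 463" data-sink="17 228" d="M238 205l-10 1-8 15-9 9-24 12-16 20 32-4 28 0 16-17 9-16 0-3-5-8z"/>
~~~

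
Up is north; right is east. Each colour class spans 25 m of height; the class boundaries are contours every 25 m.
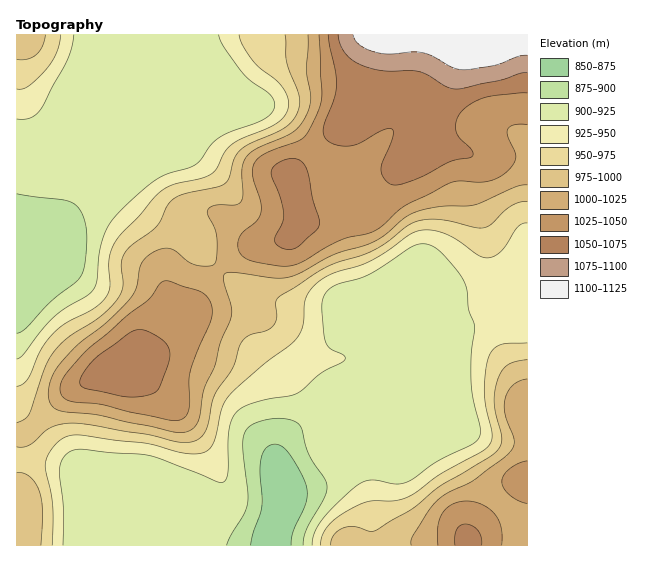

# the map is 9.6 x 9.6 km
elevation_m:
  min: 860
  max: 1125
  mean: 965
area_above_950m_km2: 46.3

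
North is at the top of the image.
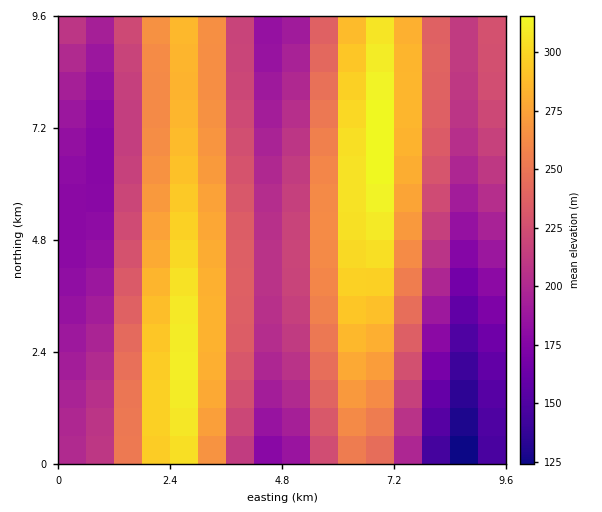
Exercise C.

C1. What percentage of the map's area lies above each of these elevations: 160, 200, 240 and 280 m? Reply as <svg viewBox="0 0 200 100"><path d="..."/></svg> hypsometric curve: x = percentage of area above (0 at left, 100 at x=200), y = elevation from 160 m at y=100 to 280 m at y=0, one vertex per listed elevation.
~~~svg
<svg viewBox="0 0 200 100"><path d="M191 100l-46-33-57-34-43-33"/></svg>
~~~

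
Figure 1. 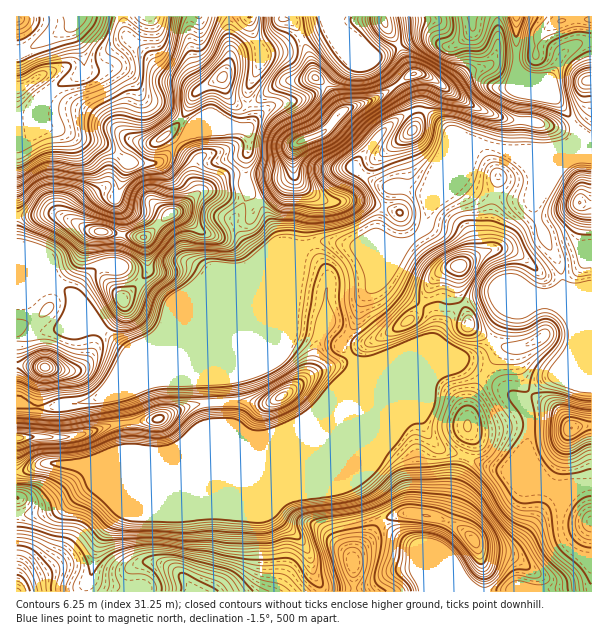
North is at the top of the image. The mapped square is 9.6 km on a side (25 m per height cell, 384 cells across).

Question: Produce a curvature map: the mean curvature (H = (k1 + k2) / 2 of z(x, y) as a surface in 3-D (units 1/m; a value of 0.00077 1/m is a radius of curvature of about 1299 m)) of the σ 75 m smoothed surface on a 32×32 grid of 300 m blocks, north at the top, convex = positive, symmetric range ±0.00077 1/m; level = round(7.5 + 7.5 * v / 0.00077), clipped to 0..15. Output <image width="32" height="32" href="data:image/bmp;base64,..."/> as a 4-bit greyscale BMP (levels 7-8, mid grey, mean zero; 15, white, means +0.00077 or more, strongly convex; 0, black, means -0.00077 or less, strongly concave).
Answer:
<image width="32" height="32" href="data:image/bmp;base64,Qk12AgAAAAAAAHYAAAAoAAAAIAAAACAAAAABAAQAAAAAAAACAAATCwAAEwsAABAAAAAAAAAAAAAAABEREQAiIiIAMzMzAERERABVVVUAZmZmAHd3dwCIiIgAmZmZAKqqqgC7u7sAzMzMAN3d3QDu7u4A////AJd2aHV5mYeIZZd4Z3Z1eJaYmHmpupiIiUi5ZndLp6l2mIh5q6iIiZdaqYZUbZiWV3d5hlVEZmVnupmHebyXh2l3aHVmdmZmWJmavMqZdXd5yYZnd3d3d3ZDNHmIiWZ3d0Zmd3d3d3d3d3VoeJdXd3dgIzZ2d3d3d3d3Z3Vnd3eW///FRmV3dnd3d3d2mYdnyGVIzu/mRUlUd3d3eJmIZ8s0IjNZvM28+kd3d3eZd3mVWXlmZURVVq6ld3d3iHeGVp/LpXd3d3ZIqXd3d2eIhndYZpZXd3d3doZ5dndmiZlndmd3dXd3d3aIeKt2q4eMd4iHWtdXd3d3iXZ6mIpWZ2d4dmy3Nnd3d4l2Z5eHV3d3d3eHfKdnd3eJh3apuEV5eHZYQkk0NWZ3iHd2etuZpmlUatvvVcyHVlVndmVoqnV3i7zpesl1iVV2VXpniHd2eHy5MHvMd3aZvfmKZ3d3ZrxcqnaOaLlVzKiWV3d3iHZ7SXV4Ijp3ZpswF3d3d5h3V1ZlZ3pYumPPhySZhndmZnd2ZnqaxVZjvv+RK8VEV4qGd3eJZGlWhUNf+iJzXPvKaIZ4d3VdiXhkKO/3G/lDRFmqdmZoiqx1utghj/+kZWV9WKiGeGlblGa1VRrESLWoZ2VmiZdaWpZohXWIIlW1mGandmmFalllymd42XmFpImZ"/>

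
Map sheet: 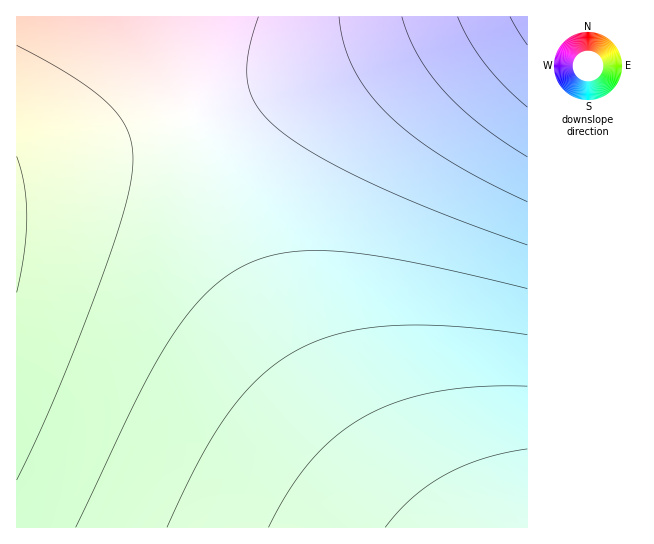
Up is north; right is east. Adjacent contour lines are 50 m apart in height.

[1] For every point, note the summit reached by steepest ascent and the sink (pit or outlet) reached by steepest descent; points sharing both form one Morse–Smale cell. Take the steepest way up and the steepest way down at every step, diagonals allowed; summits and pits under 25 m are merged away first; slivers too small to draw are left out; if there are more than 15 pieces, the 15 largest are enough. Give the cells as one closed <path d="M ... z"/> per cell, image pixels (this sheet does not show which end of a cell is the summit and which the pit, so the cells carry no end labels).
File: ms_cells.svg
<path d="M527 16l-80 1-158 63-98 35 50 132 22 47 29 56 25 41 39 55 37 44 38 38 97-1z"/><path d="M191 116l-175 55 0 356 414 1-37-38-37-44-23-31-41-65-29-56-22-47-30-76z"/><path d="M157 16l-141 1 1 154 85-26 89-30z"/><path d="M451 16l-294 1 30 88 6 10 96-35z"/>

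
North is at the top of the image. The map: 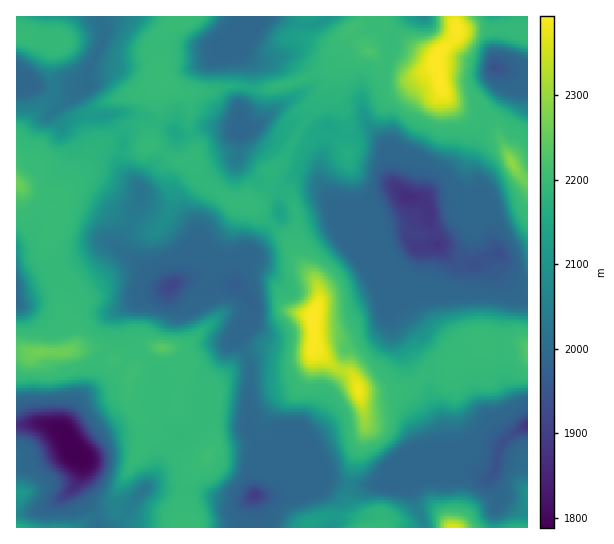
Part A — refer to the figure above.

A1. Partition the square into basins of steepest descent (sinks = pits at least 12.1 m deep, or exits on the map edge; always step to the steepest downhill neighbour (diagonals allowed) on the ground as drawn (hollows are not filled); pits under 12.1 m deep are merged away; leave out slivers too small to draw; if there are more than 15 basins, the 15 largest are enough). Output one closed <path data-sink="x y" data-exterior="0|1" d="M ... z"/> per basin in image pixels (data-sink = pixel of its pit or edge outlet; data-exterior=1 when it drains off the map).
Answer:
<path data-sink="407 197" data-exterior="0" d="M361 48l-7 1-22 22-4 11-12 16 1 7-2 5-12 13-23 40-9 8 0 12-4 8-10 10 2 0 14-10 16 2 3 5 5 16 0 41 4 8 15 18 3 8 0 14-6 11 0 35 21 18 16 6 5 5 4 14 28 1 23-6 20-19 25 0 27-24 8 4 15 0 13-4 10 2 0-164-15-16-16-36-14-20-4-2-20-1-14-12-5-12-3-16-20 8-8 0-15-8-12-3-9-12z"/><path data-sink="527 425" data-exterior="1" d="M523 344l-18 4-15 0-8-4-27 24-25 0-20 19-23 6-28 0 5 18 1 19-12 28-6 41 6 14 10 8 3 7 162-1 0-180z"/><path data-sink="255 495" data-exterior="0" d="M315 349l-9 6-20 0-21-6-8 2-20 9-24 23-4 36 6 15 0 9-10 16-17 16-3 6 0 21-2 12 3 14 121 0 2-4 20-8 21 1 5 2 6 9 4-1-2-6-10-8-6-14 6-41 12-28 0-11-6-32-4-9-5-5-16-6z"/><path data-sink="74 451" data-exterior="0" d="M158 347l-9 1-8 5-7 18-8-8-20-4-13-10-28 3-49-1 1 177 136-1-22-3-15-14-1-8 0-7 4-9 24-39 0-20 32 25 14 7 14 1 9-11-1-8-30-27-4-8 7-45-11-12z"/><path data-sink="171 286" data-exterior="0" d="M193 160l-11 3-7 12-3 7 0 21-3 10-6 12-9 6-9-2-16-6-18-8-13-10-20-8-9-1-13 6-3 5 0 20-6 15-2 12 4 13 10 8 4 10 2 26 6 11 0 11 2 6 0 7-3 5 23-2 13 10 20 4 8 8 3-12 6-8 10-4 21 1 12-3 18-16 0-7-8-16 0-11 23-30 2-15 11-23 5-21-37-25-3-15z"/><path data-sink="235 285" data-exterior="0" d="M249 203l-13 2 0 10-13 31-4 19-23 30 0 11 8 16 0 7-18 16-15 4 13 12-3 31 9 0 21 5 2-14 24-23 20-9 8-2 21 6 20 0 4-2 3-4 0-35 6-11-2-20-18-24-10-18-22-20-10-13z"/><path data-sink="89 85" data-exterior="0" d="M185 16l-128 1-1 17 3 8-7 8-1 11 0 13 2 8-1 12-36 41 0 48 9 9 28 15 2-2 2-7 23-24 13-24 0-9-4-11 0-19 21-11 31-9 12 0 10-6 1-3-5-9-2-30 3-6 7-8 15-9z"/><path data-sink="242 37" data-exterior="0" d="M363 16l-177 0-19 13-8 10 0 34 7 11 19 8 24 0 24-7 20 4 32-4 49-17 20-19 11 0-14-19 12-9z"/><path data-sink="242 130" data-exterior="0" d="M334 68l-49 17-20 4-32-4-24 7-24 0 4 9-1 25 7 19 0 12-3 2 5 7 3 15 19 11 15 12 23-3 10-10 4-8 0-12 9-8 23-40 12-13 2-5-1-7 12-16z"/><path data-sink="495 67" data-exterior="0" d="M511 29l-53 0-5 10-13 12-4 12 4 20 5 12 14 12 20 1 4 2 14 20 16 36 14 15 1-147z"/><path data-sink="17 301" data-exterior="1" d="M17 184l-1 166 11 2 38 0 8-6-2-24-6-11 0-13-4-17-2-6-10-8-4-13 2-12 6-15 0-18-24-13z"/><path data-sink="141 191" data-exterior="0" d="M153 145l-6 0-13 7-15 0-16-7-6 3-9 10-12 21-19 20 12-3 9 1 12 4 21 14 34 14 9 2 5-3 12-19 1-27 9-19 3-1-11-2-12-11z"/><path data-sink="17 75" data-exterior="1" d="M57 16l-41 1 1 118 35-41 0-44 7-8-3-8z"/><path data-sink="142 491" data-exterior="0" d="M143 427l0 20-28 48 1 15 10 10 9 5 19 3 31 0-2-18 2-8 0-21 3-6 16-14-10-1-15-5-32-23z"/><path data-sink="425 17" data-exterior="1" d="M454 16l-89 0-2 5-12 9 5 9 11 12 6 1 9 12 12 3 15 8 8 0 20-9-1-3 4-12 17-17z"/>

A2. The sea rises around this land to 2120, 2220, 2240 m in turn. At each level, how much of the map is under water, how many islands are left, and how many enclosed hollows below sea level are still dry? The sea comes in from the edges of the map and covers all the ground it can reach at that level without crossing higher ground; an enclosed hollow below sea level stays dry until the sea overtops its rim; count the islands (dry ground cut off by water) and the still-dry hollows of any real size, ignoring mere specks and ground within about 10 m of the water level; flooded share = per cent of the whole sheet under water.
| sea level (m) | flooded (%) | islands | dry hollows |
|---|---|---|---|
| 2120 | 48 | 0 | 1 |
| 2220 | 93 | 2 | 0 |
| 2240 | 95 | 2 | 0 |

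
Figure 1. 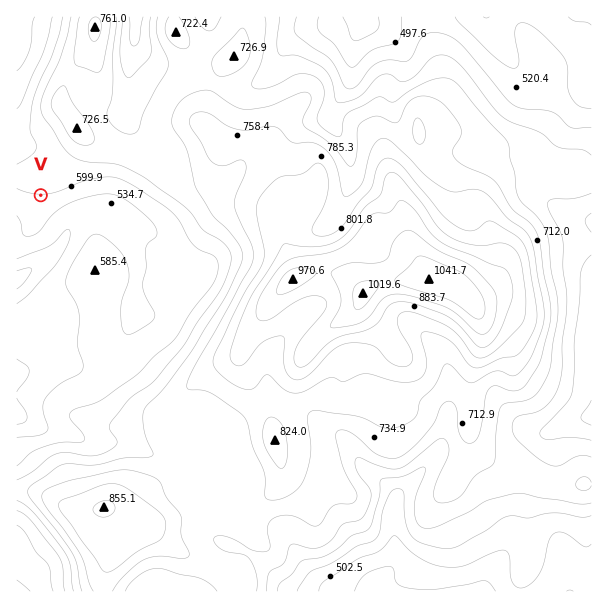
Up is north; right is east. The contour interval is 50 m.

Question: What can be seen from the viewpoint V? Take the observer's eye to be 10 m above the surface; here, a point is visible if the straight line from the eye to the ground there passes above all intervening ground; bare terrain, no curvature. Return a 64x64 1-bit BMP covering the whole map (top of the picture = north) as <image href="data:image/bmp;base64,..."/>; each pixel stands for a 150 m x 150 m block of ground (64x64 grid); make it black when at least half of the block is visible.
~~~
<image width="64" height="64" href="data:image/bmp;base64,Qk0+AgAAAAAAAD4AAAAoAAAAQAAAAEAAAAABAAEAAAAAAAACAAATCwAAEwsAAAIAAAAAAAAA////AAAAAAAAAAAAAAAAAAAAAAAAAAAAAAAAAAAAAAAAAAAAAAAAAAAAAAAAAAAAAAAAAAAAAAAAAAAAAAAAAAAAAAAAAAAAAAeAAAAAAAAHj4AAAAAAAB//AAAAAAAA//4AAAAAAAD//4AAAAAAAP//gAAAAAAA//4AAAAAAAD//AAAAAAAAP4AAAAAAAAA8AAAAAAAAADA/gAAAAAAAAf/AAAAAAAAH/+AAAAAAAD//8AAAAAAAP//4AAAAAAA///wAAAAAAB///gAAAAAAD///wAAAAAAP///gAAAAAD/8/+AAAAAAP/h/8AAAAAA/8D/wAAAAAD/wP/gAAAAAP+B//AAAAAA/wH/8AAAAAB/A//4AAAAAD8H//wAAAAAH4f//gAIAAAPz///AAgAAA/////4AAAAB////AQQAADn///4AAAAAPP///gAAAAA8///+AAAAAD5///8AAAAAPj///wAAAAA+P//+AAAAABwf//4AAAAAAD/jjgAAAAAAP8OAAAAAAAA8BwAAAAAAAEAHAAAAAAAAgAYAAAAAAAAADgAAAAAAAAAMAAAAAAAAAAAAAAAAAAAAAAAAAAAAAAAAAAAAAAAAAAAAAAAAAAAAAAAAAAAAAAAAAAAAAAAAAAAAAAAAAAAAAAAAAAAAAAAAAAAAAAAAAAAAAAAAAAAAAAAAAAAAA=="/>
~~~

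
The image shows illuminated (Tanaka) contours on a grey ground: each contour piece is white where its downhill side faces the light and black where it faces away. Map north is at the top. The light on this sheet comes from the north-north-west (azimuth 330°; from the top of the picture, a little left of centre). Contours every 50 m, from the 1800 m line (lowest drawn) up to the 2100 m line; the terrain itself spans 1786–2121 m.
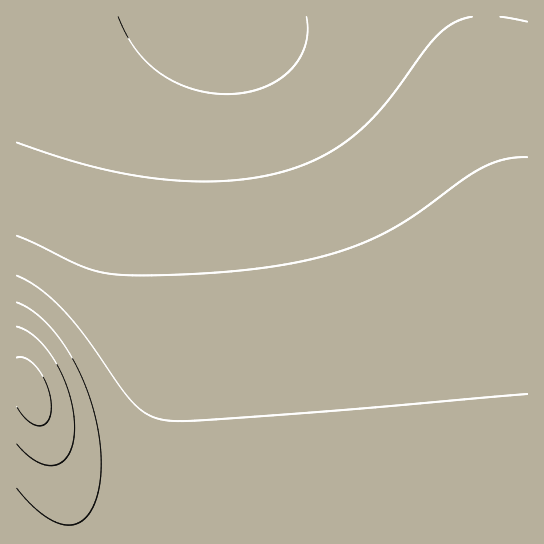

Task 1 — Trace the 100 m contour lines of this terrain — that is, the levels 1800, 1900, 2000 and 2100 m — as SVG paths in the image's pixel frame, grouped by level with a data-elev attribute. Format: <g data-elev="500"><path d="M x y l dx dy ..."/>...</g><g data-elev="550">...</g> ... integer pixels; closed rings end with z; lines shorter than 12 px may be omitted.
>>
<g data-elev="1800"><path d="M306 17l2 14-3 15-6 13-10 12-12 10-16 8-17 4-18 1-17-1-18-4-16-7-16-9-12-11-12-13-9-15-8-17"/></g><g data-elev="1900"><path d="M527 157l-24 3-22 9-19 11-54 39-41 22-42 15-50 10-38 5-44 3-51 1-29-1-16-3-15-5-65-30"/></g><g data-elev="2000"><path d="M17 488l16 18 16 13 14 6 12-1 11-7 8-12 5-19 2-23-1-24-5-25-8-25-12-26-13-21-15-18-16-14-14-8"/></g><g data-elev="2100"><path d="M17 407l9 12 9 6 6 1 4-2 5-7 1-10-1-10-8-22-12-14-7-4-6 1"/></g>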